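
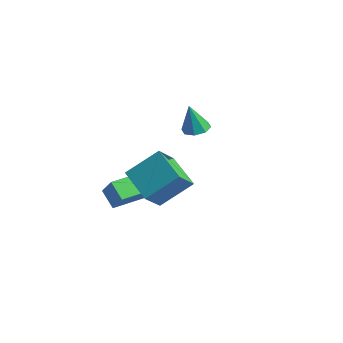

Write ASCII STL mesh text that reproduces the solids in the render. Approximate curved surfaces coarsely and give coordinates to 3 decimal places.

solid 
facet normal -0.568 0.072 -0.820
outer loop
vertex -4.478 -3.701 -0.31
vertex -4.156 -1.86 -0.371
vertex -3.818 -3.832 -0.779
endloop
endfacet
facet normal -0.172 -0.985 0.033
outer loop
vertex -3.284 -3.9 -0.009
vertex -4.478 -3.701 -0.31
vertex -3.818 -3.832 -0.779
endloop
endfacet
facet normal -0.568 0.072 -0.820
outer loop
vertex -3.818 -3.832 -0.779
vertex -4.156 -1.86 -0.371
vertex -3.496 -1.991 -0.84
endloop
endfacet
facet normal 0.805 -0.160 -0.572
outer loop
vertex -3.496 -1.991 -0.84
vertex -3.284 -3.9 -0.009
vertex -3.818 -3.832 -0.779
endloop
endfacet
facet normal -0.805 0.160 0.572
outer loop
vertex -4.478 -3.701 -0.31
vertex -3.622 -1.928 0.399
vertex -4.156 -1.86 -0.371
endloop
endfacet
facet normal -0.172 -0.985 0.033
outer loop
vertex -3.944 -3.769 0.46
vertex -4.478 -3.701 -0.31
vertex -3.284 -3.9 -0.009
endloop
endfacet
facet normal -0.805 0.160 0.572
outer loop
vertex -3.944 -3.769 0.46
vertex -3.622 -1.928 0.399
vertex -4.478 -3.701 -0.31
endloop
endfacet
facet normal 0.172 0.985 -0.033
outer loop
vertex -4.156 -1.86 -0.371
vertex -3.622 -1.928 0.399
vertex -3.496 -1.991 -0.84
endloop
endfacet
facet normal 0.805 -0.160 -0.572
outer loop
vertex -2.962 -2.059 -0.07
vertex -3.284 -3.9 -0.009
vertex -3.496 -1.991 -0.84
endloop
endfacet
facet normal 0.172 0.985 -0.033
outer loop
vertex -3.496 -1.991 -0.84
vertex -3.622 -1.928 0.399
vertex -2.962 -2.059 -0.07
endloop
endfacet
facet normal 0.568 -0.072 0.820
outer loop
vertex -2.962 -2.059 -0.07
vertex -3.944 -3.769 0.46
vertex -3.284 -3.9 -0.009
endloop
endfacet
facet normal 0.568 -0.072 0.820
outer loop
vertex -3.622 -1.928 0.399
vertex -3.944 -3.769 0.46
vertex -2.962 -2.059 -0.07
endloop
endfacet
facet normal 0.162 0.151 -0.975
outer loop
vertex -3.286 0.095 1.384
vertex -3.805 0.168 1.309
vertex -3.395 0.483 1.426
endloop
endfacet
facet normal 0.813 0.168 0.557
outer loop
vertex -3.286 0.095 1.384
vertex -3.395 0.483 1.426
vertex -3.995 -0.008 2.451
endloop
endfacet
facet normal 0.163 0.150 -0.975
outer loop
vertex -3.395 0.483 1.426
vertex -3.805 0.168 1.309
vertex -3.745 0.687 1.399
endloop
endfacet
facet normal 0.380 0.728 0.571
outer loop
vertex -3.395 0.483 1.426
vertex -3.745 0.687 1.399
vertex -3.995 -0.008 2.451
endloop
endfacet
facet normal 0.161 0.151 -0.975
outer loop
vertex -3.745 0.687 1.399
vertex -3.805 0.168 1.309
vertex -4.13 0.586 1.32
endloop
endfacet
facet normal -0.313 0.825 0.471
outer loop
vertex -3.745 0.687 1.399
vertex -4.13 0.586 1.32
vertex -3.995 -0.008 2.451
endloop
endfacet
facet normal 0.162 0.152 -0.975
outer loop
vertex -4.13 0.586 1.32
vertex -3.805 0.168 1.309
vertex -4.325 0.241 1.234
endloop
endfacet
facet normal -0.858 0.406 0.316
outer loop
vertex -4.13 0.586 1.32
vertex -4.325 0.241 1.234
vertex -3.995 -0.008 2.451
endloop
endfacet
facet normal 0.162 0.149 -0.976
outer loop
vertex -4.325 0.241 1.234
vertex -3.805 0.168 1.309
vertex -4.215 -0.147 1.193
endloop
endfacet
facet normal -0.938 -0.287 0.196
outer loop
vertex -4.325 0.241 1.234
vertex -4.215 -0.147 1.193
vertex -3.995 -0.008 2.451
endloop
endfacet
facet normal 0.162 0.149 -0.976
outer loop
vertex -4.215 -0.147 1.193
vertex -3.805 0.168 1.309
vertex -3.865 -0.351 1.22
endloop
endfacet
facet normal -0.506 -0.843 0.182
outer loop
vertex -4.215 -0.147 1.193
vertex -3.865 -0.351 1.22
vertex -3.995 -0.008 2.451
endloop
endfacet
facet normal 0.162 0.149 -0.976
outer loop
vertex -3.865 -0.351 1.22
vertex -3.805 0.168 1.309
vertex -3.48 -0.251 1.299
endloop
endfacet
facet normal 0.187 -0.941 0.282
outer loop
vertex -3.865 -0.351 1.22
vertex -3.48 -0.251 1.299
vertex -3.995 -0.008 2.451
endloop
endfacet
facet normal 0.162 0.149 -0.976
outer loop
vertex -3.48 -0.251 1.299
vertex -3.805 0.168 1.309
vertex -3.286 0.095 1.384
endloop
endfacet
facet normal 0.734 -0.519 0.438
outer loop
vertex -3.48 -0.251 1.299
vertex -3.286 0.095 1.384
vertex -3.995 -0.008 2.451
endloop
endfacet
facet normal -0.913 0.223 0.342
outer loop
vertex -1.766 -3.647 3.103
vertex -1.886 -2.863 2.27
vertex -2.327 -4.636 2.251
endloop
endfacet
facet normal 0.104 -0.682 0.724
outer loop
vertex -1.094 -4.937 1.79
vertex -1.766 -3.647 3.103
vertex -2.327 -4.636 2.251
endloop
endfacet
facet normal -0.913 0.223 0.341
outer loop
vertex -2.327 -4.636 2.251
vertex -1.886 -2.863 2.27
vertex -2.446 -3.851 1.419
endloop
endfacet
facet normal -0.394 -0.696 -0.600
outer loop
vertex -2.446 -3.851 1.419
vertex -1.094 -4.937 1.79
vertex -2.327 -4.636 2.251
endloop
endfacet
facet normal 0.394 0.697 0.599
outer loop
vertex -1.766 -3.647 3.103
vertex -0.653 -3.164 1.809
vertex -1.886 -2.863 2.27
endloop
endfacet
facet normal 0.104 -0.682 0.724
outer loop
vertex -0.534 -3.949 2.641
vertex -1.766 -3.647 3.103
vertex -1.094 -4.937 1.79
endloop
endfacet
facet normal 0.395 0.696 0.600
outer loop
vertex -0.534 -3.949 2.641
vertex -0.653 -3.164 1.809
vertex -1.766 -3.647 3.103
endloop
endfacet
facet normal -0.104 0.682 -0.724
outer loop
vertex -1.886 -2.863 2.27
vertex -0.653 -3.164 1.809
vertex -2.446 -3.851 1.419
endloop
endfacet
facet normal -0.395 -0.697 -0.599
outer loop
vertex -1.214 -4.153 0.957
vertex -1.094 -4.937 1.79
vertex -2.446 -3.851 1.419
endloop
endfacet
facet normal -0.104 0.682 -0.724
outer loop
vertex -2.446 -3.851 1.419
vertex -0.653 -3.164 1.809
vertex -1.214 -4.153 0.957
endloop
endfacet
facet normal 0.913 -0.223 -0.342
outer loop
vertex -1.214 -4.153 0.957
vertex -0.534 -3.949 2.641
vertex -1.094 -4.937 1.79
endloop
endfacet
facet normal 0.913 -0.224 -0.342
outer loop
vertex -0.653 -3.164 1.809
vertex -0.534 -3.949 2.641
vertex -1.214 -4.153 0.957
endloop
endfacet

endsolid


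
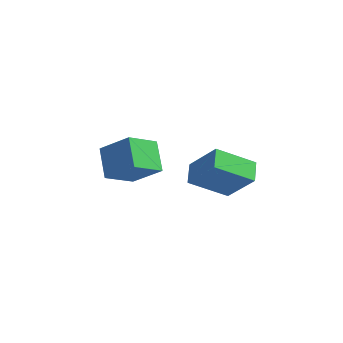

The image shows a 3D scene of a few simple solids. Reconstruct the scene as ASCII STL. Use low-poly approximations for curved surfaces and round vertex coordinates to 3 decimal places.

solid 
facet normal -0.778 -0.069 -0.625
outer loop
vertex -2.01 1.564 -2.316
vertex -1.402 2.979 -3.228
vertex -1.095 0.511 -3.339
endloop
endfacet
facet normal -0.340 -0.790 0.510
outer loop
vertex 0.382 0.641 -2.152
vertex -2.01 1.564 -2.316
vertex -1.095 0.511 -3.339
endloop
endfacet
facet normal -0.778 -0.069 -0.625
outer loop
vertex -1.095 0.511 -3.339
vertex -1.402 2.979 -3.228
vertex -0.487 1.926 -4.251
endloop
endfacet
facet normal 0.529 -0.609 -0.592
outer loop
vertex -0.487 1.926 -4.251
vertex 0.382 0.641 -2.152
vertex -1.095 0.511 -3.339
endloop
endfacet
facet normal -0.529 0.609 0.592
outer loop
vertex -2.01 1.564 -2.316
vertex 0.075 3.109 -2.041
vertex -1.402 2.979 -3.228
endloop
endfacet
facet normal -0.340 -0.790 0.510
outer loop
vertex -0.533 1.694 -1.129
vertex -2.01 1.564 -2.316
vertex 0.382 0.641 -2.152
endloop
endfacet
facet normal -0.529 0.609 0.592
outer loop
vertex -0.533 1.694 -1.129
vertex 0.075 3.109 -2.041
vertex -2.01 1.564 -2.316
endloop
endfacet
facet normal 0.340 0.790 -0.510
outer loop
vertex -1.402 2.979 -3.228
vertex 0.075 3.109 -2.041
vertex -0.487 1.926 -4.251
endloop
endfacet
facet normal 0.529 -0.609 -0.592
outer loop
vertex 0.99 2.056 -3.064
vertex 0.382 0.641 -2.152
vertex -0.487 1.926 -4.251
endloop
endfacet
facet normal 0.340 0.790 -0.510
outer loop
vertex -0.487 1.926 -4.251
vertex 0.075 3.109 -2.041
vertex 0.99 2.056 -3.064
endloop
endfacet
facet normal 0.778 0.069 0.625
outer loop
vertex 0.99 2.056 -3.064
vertex -0.533 1.694 -1.129
vertex 0.382 0.641 -2.152
endloop
endfacet
facet normal 0.778 0.069 0.625
outer loop
vertex 0.075 3.109 -2.041
vertex -0.533 1.694 -1.129
vertex 0.99 2.056 -3.064
endloop
endfacet
facet normal -0.646 -0.551 0.529
outer loop
vertex 4.071 1.246 -1.228
vertex 3.618 2.213 -0.774
vertex 2.693 1.343 -2.81
endloop
endfacet
facet normal 0.390 -0.833 -0.391
outer loop
vertex 4.082 2.527 -3.946
vertex 4.071 1.246 -1.228
vertex 2.693 1.343 -2.81
endloop
endfacet
facet normal -0.646 -0.551 0.529
outer loop
vertex 2.693 1.343 -2.81
vertex 3.618 2.213 -0.774
vertex 2.24 2.31 -2.356
endloop
endfacet
facet normal -0.656 0.047 -0.753
outer loop
vertex 2.24 2.31 -2.356
vertex 4.082 2.527 -3.946
vertex 2.693 1.343 -2.81
endloop
endfacet
facet normal 0.656 -0.047 0.753
outer loop
vertex 4.071 1.246 -1.228
vertex 5.007 3.397 -1.91
vertex 3.618 2.213 -0.774
endloop
endfacet
facet normal 0.390 -0.833 -0.391
outer loop
vertex 5.46 2.43 -2.364
vertex 4.071 1.246 -1.228
vertex 4.082 2.527 -3.946
endloop
endfacet
facet normal 0.656 -0.047 0.753
outer loop
vertex 5.46 2.43 -2.364
vertex 5.007 3.397 -1.91
vertex 4.071 1.246 -1.228
endloop
endfacet
facet normal -0.390 0.833 0.391
outer loop
vertex 3.618 2.213 -0.774
vertex 5.007 3.397 -1.91
vertex 2.24 2.31 -2.356
endloop
endfacet
facet normal -0.656 0.047 -0.753
outer loop
vertex 3.629 3.494 -3.492
vertex 4.082 2.527 -3.946
vertex 2.24 2.31 -2.356
endloop
endfacet
facet normal -0.390 0.833 0.391
outer loop
vertex 2.24 2.31 -2.356
vertex 5.007 3.397 -1.91
vertex 3.629 3.494 -3.492
endloop
endfacet
facet normal 0.646 0.551 -0.529
outer loop
vertex 3.629 3.494 -3.492
vertex 5.46 2.43 -2.364
vertex 4.082 2.527 -3.946
endloop
endfacet
facet normal 0.646 0.551 -0.529
outer loop
vertex 5.007 3.397 -1.91
vertex 5.46 2.43 -2.364
vertex 3.629 3.494 -3.492
endloop
endfacet

endsolid


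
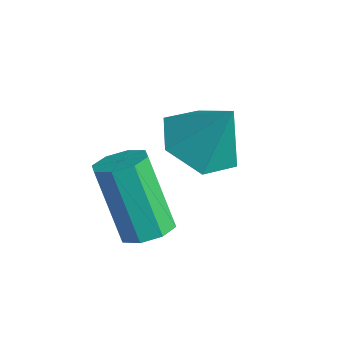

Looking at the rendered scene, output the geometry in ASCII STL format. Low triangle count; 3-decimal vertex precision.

solid 
facet normal -0.422 -0.266 -0.867
outer loop
vertex -0.2 -0.331 -0.076
vertex -0.839 -0.663 0.337
vertex -0.864 0.133 0.105
endloop
endfacet
facet normal 0.581 0.812 0.051
outer loop
vertex -0.2 -0.331 -0.076
vertex -0.864 0.133 0.105
vertex -0.321 -0.337 1.403
endloop
endfacet
facet normal -0.421 -0.266 -0.867
outer loop
vertex -0.864 0.133 0.105
vertex -0.839 -0.663 0.337
vertex -1.503 -0.199 0.517
endloop
endfacet
facet normal -0.201 0.891 0.407
outer loop
vertex -0.864 0.133 0.105
vertex -1.503 -0.199 0.517
vertex -0.321 -0.337 1.403
endloop
endfacet
facet normal -0.421 -0.266 -0.867
outer loop
vertex -1.503 -0.199 0.517
vertex -0.839 -0.663 0.337
vertex -1.478 -0.996 0.749
endloop
endfacet
facet normal -0.570 0.213 0.794
outer loop
vertex -1.503 -0.199 0.517
vertex -1.478 -0.996 0.749
vertex -0.321 -0.337 1.403
endloop
endfacet
facet normal -0.421 -0.266 -0.867
outer loop
vertex -1.478 -0.996 0.749
vertex -0.839 -0.663 0.337
vertex -0.814 -1.46 0.569
endloop
endfacet
facet normal -0.156 -0.544 0.825
outer loop
vertex -1.478 -0.996 0.749
vertex -0.814 -1.46 0.569
vertex -0.321 -0.337 1.403
endloop
endfacet
facet normal -0.422 -0.266 -0.867
outer loop
vertex -0.814 -1.46 0.569
vertex -0.839 -0.663 0.337
vertex -0.175 -1.127 0.156
endloop
endfacet
facet normal 0.627 -0.623 0.468
outer loop
vertex -0.814 -1.46 0.569
vertex -0.175 -1.127 0.156
vertex -0.321 -0.337 1.403
endloop
endfacet
facet normal -0.422 -0.266 -0.867
outer loop
vertex -0.175 -1.127 0.156
vertex -0.839 -0.663 0.337
vertex -0.2 -0.331 -0.076
endloop
endfacet
facet normal 0.995 0.055 0.082
outer loop
vertex -0.175 -1.127 0.156
vertex -0.2 -0.331 -0.076
vertex -0.321 -0.337 1.403
endloop
endfacet
facet normal 0.454 0.029 -0.890
outer loop
vertex 0.068 -1.884 -0.707
vertex -0.28 -2.236 -0.896
vertex -0.259 -1.707 -0.868
endloop
endfacet
facet normal 0.377 0.899 0.222
outer loop
vertex 0.068 -1.884 -0.707
vertex -0.259 -1.707 -0.868
vertex -0.671 -1.933 0.745
endloop
endfacet
facet normal 0.378 0.899 0.223
outer loop
vertex -0.671 -1.933 0.745
vertex -0.259 -1.707 -0.868
vertex -0.999 -1.755 0.584
endloop
endfacet
facet normal -0.453 -0.029 0.891
outer loop
vertex -0.671 -1.933 0.745
vertex -0.999 -1.755 0.584
vertex -1.02 -2.284 0.556
endloop
endfacet
facet normal 0.453 0.029 -0.891
outer loop
vertex -0.259 -1.707 -0.868
vertex -0.28 -2.236 -0.896
vertex -0.599 -1.84 -1.045
endloop
endfacet
facet normal -0.305 0.944 -0.124
outer loop
vertex -0.259 -1.707 -0.868
vertex -0.599 -1.84 -1.045
vertex -0.999 -1.755 0.584
endloop
endfacet
facet normal -0.305 0.944 -0.124
outer loop
vertex -0.999 -1.755 0.584
vertex -0.599 -1.84 -1.045
vertex -1.339 -1.888 0.407
endloop
endfacet
facet normal -0.453 -0.029 0.891
outer loop
vertex -0.999 -1.755 0.584
vertex -1.339 -1.888 0.407
vertex -1.02 -2.284 0.556
endloop
endfacet
facet normal 0.453 0.030 -0.891
outer loop
vertex -0.599 -1.84 -1.045
vertex -0.28 -2.236 -0.896
vertex -0.752 -2.204 -1.135
endloop
endfacet
facet normal -0.807 0.437 -0.397
outer loop
vertex -0.599 -1.84 -1.045
vertex -0.752 -2.204 -1.135
vertex -1.339 -1.888 0.407
endloop
endfacet
facet normal -0.808 0.436 -0.397
outer loop
vertex -1.339 -1.888 0.407
vertex -0.752 -2.204 -1.135
vertex -1.492 -2.253 0.317
endloop
endfacet
facet normal -0.453 -0.030 0.891
outer loop
vertex -1.339 -1.888 0.407
vertex -1.492 -2.253 0.317
vertex -1.02 -2.284 0.556
endloop
endfacet
facet normal 0.453 0.029 -0.891
outer loop
vertex -0.752 -2.204 -1.135
vertex -0.28 -2.236 -0.896
vertex -0.629 -2.587 -1.085
endloop
endfacet
facet normal -0.838 -0.326 -0.438
outer loop
vertex -0.752 -2.204 -1.135
vertex -0.629 -2.587 -1.085
vertex -1.492 -2.253 0.317
endloop
endfacet
facet normal -0.837 -0.328 -0.437
outer loop
vertex -1.492 -2.253 0.317
vertex -0.629 -2.587 -1.085
vertex -1.368 -2.636 0.367
endloop
endfacet
facet normal -0.453 -0.030 0.891
outer loop
vertex -1.492 -2.253 0.317
vertex -1.368 -2.636 0.367
vertex -1.02 -2.284 0.556
endloop
endfacet
facet normal 0.453 0.029 -0.891
outer loop
vertex -0.629 -2.587 -1.085
vertex -0.28 -2.236 -0.896
vertex -0.301 -2.765 -0.924
endloop
endfacet
facet normal -0.378 -0.898 -0.223
outer loop
vertex -0.629 -2.587 -1.085
vertex -0.301 -2.765 -0.924
vertex -1.368 -2.636 0.367
endloop
endfacet
facet normal -0.377 -0.899 -0.222
outer loop
vertex -1.368 -2.636 0.367
vertex -0.301 -2.765 -0.924
vertex -1.041 -2.813 0.528
endloop
endfacet
facet normal -0.454 -0.029 0.890
outer loop
vertex -1.368 -2.636 0.367
vertex -1.041 -2.813 0.528
vertex -1.02 -2.284 0.556
endloop
endfacet
facet normal 0.453 0.029 -0.891
outer loop
vertex -0.301 -2.765 -0.924
vertex -0.28 -2.236 -0.896
vertex 0.039 -2.632 -0.747
endloop
endfacet
facet normal 0.305 -0.944 0.124
outer loop
vertex -0.301 -2.765 -0.924
vertex 0.039 -2.632 -0.747
vertex -1.041 -2.813 0.528
endloop
endfacet
facet normal 0.305 -0.944 0.124
outer loop
vertex -1.041 -2.813 0.528
vertex 0.039 -2.632 -0.747
vertex -0.701 -2.68 0.705
endloop
endfacet
facet normal -0.453 -0.029 0.891
outer loop
vertex -1.041 -2.813 0.528
vertex -0.701 -2.68 0.705
vertex -1.02 -2.284 0.556
endloop
endfacet
facet normal 0.453 0.030 -0.891
outer loop
vertex 0.039 -2.632 -0.747
vertex -0.28 -2.236 -0.896
vertex 0.192 -2.267 -0.657
endloop
endfacet
facet normal 0.807 -0.436 0.397
outer loop
vertex 0.039 -2.632 -0.747
vertex 0.192 -2.267 -0.657
vertex -0.701 -2.68 0.705
endloop
endfacet
facet normal 0.807 -0.437 0.397
outer loop
vertex -0.701 -2.68 0.705
vertex 0.192 -2.267 -0.657
vertex -0.548 -2.316 0.795
endloop
endfacet
facet normal -0.453 -0.030 0.891
outer loop
vertex -0.701 -2.68 0.705
vertex -0.548 -2.316 0.795
vertex -1.02 -2.284 0.556
endloop
endfacet
facet normal 0.453 0.030 -0.891
outer loop
vertex 0.192 -2.267 -0.657
vertex -0.28 -2.236 -0.896
vertex 0.068 -1.884 -0.707
endloop
endfacet
facet normal 0.837 0.328 0.438
outer loop
vertex 0.192 -2.267 -0.657
vertex 0.068 -1.884 -0.707
vertex -0.548 -2.316 0.795
endloop
endfacet
facet normal 0.838 0.326 0.437
outer loop
vertex -0.548 -2.316 0.795
vertex 0.068 -1.884 -0.707
vertex -0.671 -1.933 0.745
endloop
endfacet
facet normal -0.453 -0.029 0.891
outer loop
vertex -0.548 -2.316 0.795
vertex -0.671 -1.933 0.745
vertex -1.02 -2.284 0.556
endloop
endfacet

endsolid


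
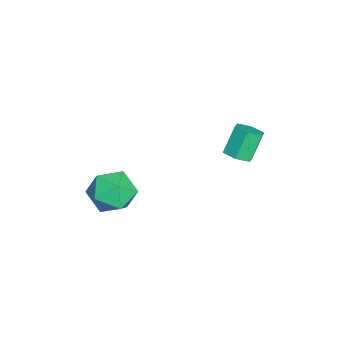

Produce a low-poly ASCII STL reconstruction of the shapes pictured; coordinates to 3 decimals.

solid 
facet normal 0.424 -0.306 -0.852
outer loop
vertex -1.785 2.305 0.586
vertex -2.151 1.843 0.57
vertex -2.305 2.35 0.311
endloop
endfacet
facet normal 0.208 0.949 -0.239
outer loop
vertex -1.785 2.305 0.586
vertex -2.305 2.35 0.311
vertex -2.303 2.68 1.625
endloop
endfacet
facet normal 0.206 0.949 -0.239
outer loop
vertex -2.303 2.68 1.625
vertex -2.305 2.35 0.311
vertex -2.823 2.724 1.35
endloop
endfacet
facet normal -0.424 0.308 0.852
outer loop
vertex -2.303 2.68 1.625
vertex -2.823 2.724 1.35
vertex -2.669 2.217 1.61
endloop
endfacet
facet normal 0.425 -0.306 -0.852
outer loop
vertex -2.305 2.35 0.311
vertex -2.151 1.843 0.57
vertex -2.671 1.887 0.295
endloop
endfacet
facet normal -0.660 0.540 -0.523
outer loop
vertex -2.305 2.35 0.311
vertex -2.671 1.887 0.295
vertex -2.823 2.724 1.35
endloop
endfacet
facet normal -0.659 0.540 -0.523
outer loop
vertex -2.823 2.724 1.35
vertex -2.671 1.887 0.295
vertex -3.189 2.262 1.334
endloop
endfacet
facet normal -0.425 0.307 0.851
outer loop
vertex -2.823 2.724 1.35
vertex -3.189 2.262 1.334
vertex -2.669 2.217 1.61
endloop
endfacet
facet normal 0.424 -0.308 -0.852
outer loop
vertex -2.671 1.887 0.295
vertex -2.151 1.843 0.57
vertex -2.517 1.38 0.555
endloop
endfacet
facet normal -0.867 -0.409 -0.285
outer loop
vertex -2.671 1.887 0.295
vertex -2.517 1.38 0.555
vertex -3.189 2.262 1.334
endloop
endfacet
facet normal -0.867 -0.409 -0.285
outer loop
vertex -3.189 2.262 1.334
vertex -2.517 1.38 0.555
vertex -3.035 1.755 1.594
endloop
endfacet
facet normal -0.425 0.307 0.851
outer loop
vertex -3.189 2.262 1.334
vertex -3.035 1.755 1.594
vertex -2.669 2.217 1.61
endloop
endfacet
facet normal 0.424 -0.308 -0.852
outer loop
vertex -2.517 1.38 0.555
vertex -2.151 1.843 0.57
vertex -1.997 1.336 0.83
endloop
endfacet
facet normal -0.207 -0.949 0.239
outer loop
vertex -2.517 1.38 0.555
vertex -1.997 1.336 0.83
vertex -3.035 1.755 1.594
endloop
endfacet
facet normal -0.208 -0.949 0.238
outer loop
vertex -3.035 1.755 1.594
vertex -1.997 1.336 0.83
vertex -2.515 1.71 1.869
endloop
endfacet
facet normal -0.424 0.306 0.852
outer loop
vertex -3.035 1.755 1.594
vertex -2.515 1.71 1.869
vertex -2.669 2.217 1.61
endloop
endfacet
facet normal 0.425 -0.307 -0.851
outer loop
vertex -1.997 1.336 0.83
vertex -2.151 1.843 0.57
vertex -1.631 1.798 0.846
endloop
endfacet
facet normal 0.659 -0.540 0.523
outer loop
vertex -1.997 1.336 0.83
vertex -1.631 1.798 0.846
vertex -2.515 1.71 1.869
endloop
endfacet
facet normal 0.660 -0.539 0.523
outer loop
vertex -2.515 1.71 1.869
vertex -1.631 1.798 0.846
vertex -2.149 2.173 1.885
endloop
endfacet
facet normal -0.425 0.306 0.852
outer loop
vertex -2.515 1.71 1.869
vertex -2.149 2.173 1.885
vertex -2.669 2.217 1.61
endloop
endfacet
facet normal 0.425 -0.307 -0.851
outer loop
vertex -1.631 1.798 0.846
vertex -2.151 1.843 0.57
vertex -1.785 2.305 0.586
endloop
endfacet
facet normal 0.867 0.409 0.285
outer loop
vertex -1.631 1.798 0.846
vertex -1.785 2.305 0.586
vertex -2.149 2.173 1.885
endloop
endfacet
facet normal 0.867 0.409 0.285
outer loop
vertex -2.149 2.173 1.885
vertex -1.785 2.305 0.586
vertex -2.303 2.68 1.625
endloop
endfacet
facet normal -0.424 0.308 0.852
outer loop
vertex -2.149 2.173 1.885
vertex -2.303 2.68 1.625
vertex -2.669 2.217 1.61
endloop
endfacet
facet normal -0.302 0.867 -0.396
outer loop
vertex 1.248 -1.649 0.449
vertex 0.445 -1.692 0.968
vertex 1.221 -1.259 1.323
endloop
endfacet
facet normal 0.410 0.837 -0.361
outer loop
vertex 1.248 -1.649 0.449
vertex 1.221 -1.259 1.323
vertex 1.99 -1.756 1.044
endloop
endfacet
facet normal 0.626 0.267 -0.733
outer loop
vertex 1.248 -1.649 0.449
vertex 1.99 -1.756 1.044
vertex 1.689 -2.495 0.517
endloop
endfacet
facet normal 0.047 -0.056 -0.997
outer loop
vertex 1.248 -1.649 0.449
vertex 1.689 -2.495 0.517
vertex 0.734 -2.456 0.47
endloop
endfacet
facet normal -0.527 0.315 -0.789
outer loop
vertex 1.248 -1.649 0.449
vertex 0.734 -2.456 0.47
vertex 0.445 -1.692 0.968
endloop
endfacet
facet normal 0.593 0.738 0.320
outer loop
vertex 1.99 -1.756 1.044
vertex 1.221 -1.259 1.323
vertex 1.646 -1.864 1.93
endloop
endfacet
facet normal -0.559 0.786 0.265
outer loop
vertex 1.221 -1.259 1.323
vertex 0.445 -1.692 0.968
vertex 0.691 -1.825 1.883
endloop
endfacet
facet normal -0.922 -0.107 -0.371
outer loop
vertex 0.445 -1.692 0.968
vertex 0.734 -2.456 0.47
vertex 0.39 -2.564 1.356
endloop
endfacet
facet normal 0.006 -0.706 -0.708
outer loop
vertex 0.734 -2.456 0.47
vertex 1.689 -2.495 0.517
vertex 1.159 -3.061 1.077
endloop
endfacet
facet normal 0.942 -0.184 -0.280
outer loop
vertex 1.689 -2.495 0.517
vertex 1.99 -1.756 1.044
vertex 1.935 -2.628 1.432
endloop
endfacet
facet normal -0.047 0.056 0.997
outer loop
vertex 1.132 -2.671 1.951
vertex 1.646 -1.864 1.93
vertex 0.691 -1.825 1.883
endloop
endfacet
facet normal -0.626 -0.267 0.733
outer loop
vertex 1.132 -2.671 1.951
vertex 0.691 -1.825 1.883
vertex 0.39 -2.564 1.356
endloop
endfacet
facet normal -0.410 -0.837 0.361
outer loop
vertex 1.132 -2.671 1.951
vertex 0.39 -2.564 1.356
vertex 1.159 -3.061 1.077
endloop
endfacet
facet normal 0.302 -0.867 0.396
outer loop
vertex 1.132 -2.671 1.951
vertex 1.159 -3.061 1.077
vertex 1.935 -2.628 1.432
endloop
endfacet
facet normal 0.527 -0.315 0.789
outer loop
vertex 1.132 -2.671 1.951
vertex 1.935 -2.628 1.432
vertex 1.646 -1.864 1.93
endloop
endfacet
facet normal -0.006 0.706 0.708
outer loop
vertex 0.691 -1.825 1.883
vertex 1.646 -1.864 1.93
vertex 1.221 -1.259 1.323
endloop
endfacet
facet normal -0.942 0.184 0.280
outer loop
vertex 0.39 -2.564 1.356
vertex 0.691 -1.825 1.883
vertex 0.445 -1.692 0.968
endloop
endfacet
facet normal -0.593 -0.738 -0.320
outer loop
vertex 1.159 -3.061 1.077
vertex 0.39 -2.564 1.356
vertex 0.734 -2.456 0.47
endloop
endfacet
facet normal 0.559 -0.786 -0.265
outer loop
vertex 1.935 -2.628 1.432
vertex 1.159 -3.061 1.077
vertex 1.689 -2.495 0.517
endloop
endfacet
facet normal 0.922 0.107 0.371
outer loop
vertex 1.646 -1.864 1.93
vertex 1.935 -2.628 1.432
vertex 1.99 -1.756 1.044
endloop
endfacet

endsolid


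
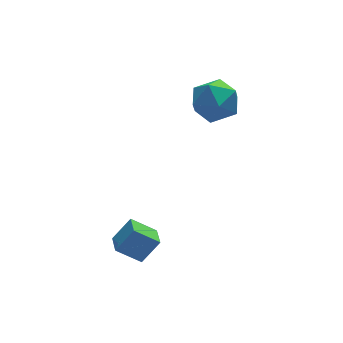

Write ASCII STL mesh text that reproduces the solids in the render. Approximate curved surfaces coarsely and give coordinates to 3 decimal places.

solid 
facet normal 0.378 0.208 0.902
outer loop
vertex 4.519 4.192 1.871
vertex 3.723 3.465 2.372
vertex 4.778 3.043 2.027
endloop
endfacet
facet normal 0.882 0.253 0.398
outer loop
vertex 4.519 4.192 1.871
vertex 4.778 3.043 2.027
vertex 5.079 3.588 1.015
endloop
endfacet
facet normal 0.670 0.738 -0.082
outer loop
vertex 4.519 4.192 1.871
vertex 5.079 3.588 1.015
vertex 4.209 4.347 0.735
endloop
endfacet
facet normal 0.037 0.991 0.125
outer loop
vertex 4.519 4.192 1.871
vertex 4.209 4.347 0.735
vertex 3.371 4.272 1.574
endloop
endfacet
facet normal -0.144 0.663 0.734
outer loop
vertex 4.519 4.192 1.871
vertex 3.371 4.272 1.574
vertex 3.723 3.465 2.372
endloop
endfacet
facet normal 0.923 -0.379 0.070
outer loop
vertex 5.079 3.588 1.015
vertex 4.778 3.043 2.027
vertex 4.629 2.488 0.986
endloop
endfacet
facet normal 0.108 -0.453 0.885
outer loop
vertex 4.778 3.043 2.027
vertex 3.723 3.465 2.372
vertex 3.791 2.413 1.825
endloop
endfacet
facet normal -0.737 0.285 0.613
outer loop
vertex 3.723 3.465 2.372
vertex 3.371 4.272 1.574
vertex 2.921 3.172 1.545
endloop
endfacet
facet normal -0.444 0.815 -0.371
outer loop
vertex 3.371 4.272 1.574
vertex 4.209 4.347 0.735
vertex 3.222 3.717 0.533
endloop
endfacet
facet normal 0.581 0.405 -0.706
outer loop
vertex 4.209 4.347 0.735
vertex 5.079 3.588 1.015
vertex 4.277 3.295 0.188
endloop
endfacet
facet normal -0.037 -0.991 -0.125
outer loop
vertex 3.481 2.568 0.689
vertex 4.629 2.488 0.986
vertex 3.791 2.413 1.825
endloop
endfacet
facet normal -0.670 -0.738 0.082
outer loop
vertex 3.481 2.568 0.689
vertex 3.791 2.413 1.825
vertex 2.921 3.172 1.545
endloop
endfacet
facet normal -0.882 -0.253 -0.398
outer loop
vertex 3.481 2.568 0.689
vertex 2.921 3.172 1.545
vertex 3.222 3.717 0.533
endloop
endfacet
facet normal -0.378 -0.208 -0.902
outer loop
vertex 3.481 2.568 0.689
vertex 3.222 3.717 0.533
vertex 4.277 3.295 0.188
endloop
endfacet
facet normal 0.144 -0.663 -0.734
outer loop
vertex 3.481 2.568 0.689
vertex 4.277 3.295 0.188
vertex 4.629 2.488 0.986
endloop
endfacet
facet normal 0.444 -0.815 0.371
outer loop
vertex 3.791 2.413 1.825
vertex 4.629 2.488 0.986
vertex 4.778 3.043 2.027
endloop
endfacet
facet normal -0.581 -0.405 0.706
outer loop
vertex 2.921 3.172 1.545
vertex 3.791 2.413 1.825
vertex 3.723 3.465 2.372
endloop
endfacet
facet normal -0.923 0.379 -0.070
outer loop
vertex 3.222 3.717 0.533
vertex 2.921 3.172 1.545
vertex 3.371 4.272 1.574
endloop
endfacet
facet normal -0.108 0.453 -0.885
outer loop
vertex 4.277 3.295 0.188
vertex 3.222 3.717 0.533
vertex 4.209 4.347 0.735
endloop
endfacet
facet normal 0.737 -0.285 -0.613
outer loop
vertex 4.629 2.488 0.986
vertex 4.277 3.295 0.188
vertex 5.079 3.588 1.015
endloop
endfacet
facet normal -0.643 -0.061 -0.764
outer loop
vertex -1.851 -0.739 -2.987
vertex -1.667 0.207 -3.217
vertex -0.862 -1.125 -3.789
endloop
endfacet
facet normal -0.185 -0.955 0.231
outer loop
vertex -0.033 -1.047 -2.803
vertex -1.851 -0.739 -2.987
vertex -0.862 -1.125 -3.789
endloop
endfacet
facet normal -0.643 -0.061 -0.764
outer loop
vertex -0.862 -1.125 -3.789
vertex -1.667 0.207 -3.217
vertex -0.679 -0.179 -4.018
endloop
endfacet
facet normal 0.744 -0.290 -0.602
outer loop
vertex -0.679 -0.179 -4.018
vertex -0.033 -1.047 -2.803
vertex -0.862 -1.125 -3.789
endloop
endfacet
facet normal -0.744 0.291 0.602
outer loop
vertex -1.851 -0.739 -2.987
vertex -0.838 0.285 -2.231
vertex -1.667 0.207 -3.217
endloop
endfacet
facet normal -0.185 -0.955 0.232
outer loop
vertex -1.021 -0.661 -2.002
vertex -1.851 -0.739 -2.987
vertex -0.033 -1.047 -2.803
endloop
endfacet
facet normal -0.743 0.290 0.603
outer loop
vertex -1.021 -0.661 -2.002
vertex -0.838 0.285 -2.231
vertex -1.851 -0.739 -2.987
endloop
endfacet
facet normal 0.185 0.955 -0.231
outer loop
vertex -1.667 0.207 -3.217
vertex -0.838 0.285 -2.231
vertex -0.679 -0.179 -4.018
endloop
endfacet
facet normal 0.743 -0.291 -0.603
outer loop
vertex 0.151 -0.101 -3.033
vertex -0.033 -1.047 -2.803
vertex -0.679 -0.179 -4.018
endloop
endfacet
facet normal 0.185 0.955 -0.232
outer loop
vertex -0.679 -0.179 -4.018
vertex -0.838 0.285 -2.231
vertex 0.151 -0.101 -3.033
endloop
endfacet
facet normal 0.643 0.061 0.764
outer loop
vertex 0.151 -0.101 -3.033
vertex -1.021 -0.661 -2.002
vertex -0.033 -1.047 -2.803
endloop
endfacet
facet normal 0.643 0.060 0.764
outer loop
vertex -0.838 0.285 -2.231
vertex -1.021 -0.661 -2.002
vertex 0.151 -0.101 -3.033
endloop
endfacet

endsolid


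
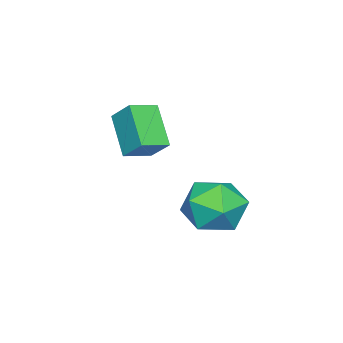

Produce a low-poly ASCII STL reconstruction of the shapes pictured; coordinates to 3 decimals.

solid 
facet normal -0.361 0.855 -0.374
outer loop
vertex -1.885 0.934 -3.591
vertex -2.924 0.567 -3.427
vertex -2.402 1.138 -2.625
endloop
endfacet
facet normal 0.270 0.961 -0.058
outer loop
vertex -1.885 0.934 -3.591
vertex -2.402 1.138 -2.625
vertex -1.329 0.836 -2.63
endloop
endfacet
facet normal 0.751 0.541 -0.379
outer loop
vertex -1.885 0.934 -3.591
vertex -1.329 0.836 -2.63
vertex -1.189 0.078 -3.435
endloop
endfacet
facet normal 0.417 0.176 -0.892
outer loop
vertex -1.885 0.934 -3.591
vertex -1.189 0.078 -3.435
vertex -2.174 -0.088 -3.928
endloop
endfacet
facet normal -0.271 0.370 -0.889
outer loop
vertex -1.885 0.934 -3.591
vertex -2.174 -0.088 -3.928
vertex -2.924 0.567 -3.427
endloop
endfacet
facet normal 0.215 0.753 0.622
outer loop
vertex -1.329 0.836 -2.63
vertex -2.402 1.138 -2.625
vertex -2.026 0.408 -1.872
endloop
endfacet
facet normal -0.807 0.581 0.112
outer loop
vertex -2.402 1.138 -2.625
vertex -2.924 0.567 -3.427
vertex -3.011 0.242 -2.365
endloop
endfacet
facet normal -0.661 -0.204 -0.723
outer loop
vertex -2.924 0.567 -3.427
vertex -2.174 -0.088 -3.928
vertex -2.871 -0.516 -3.17
endloop
endfacet
facet normal 0.451 -0.518 -0.727
outer loop
vertex -2.174 -0.088 -3.928
vertex -1.189 0.078 -3.435
vertex -1.798 -0.818 -3.175
endloop
endfacet
facet normal 0.992 0.073 0.104
outer loop
vertex -1.189 0.078 -3.435
vertex -1.329 0.836 -2.63
vertex -1.276 -0.247 -2.373
endloop
endfacet
facet normal -0.417 -0.176 0.892
outer loop
vertex -2.315 -0.614 -2.209
vertex -2.026 0.408 -1.872
vertex -3.011 0.242 -2.365
endloop
endfacet
facet normal -0.751 -0.541 0.379
outer loop
vertex -2.315 -0.614 -2.209
vertex -3.011 0.242 -2.365
vertex -2.871 -0.516 -3.17
endloop
endfacet
facet normal -0.270 -0.961 0.058
outer loop
vertex -2.315 -0.614 -2.209
vertex -2.871 -0.516 -3.17
vertex -1.798 -0.818 -3.175
endloop
endfacet
facet normal 0.361 -0.855 0.374
outer loop
vertex -2.315 -0.614 -2.209
vertex -1.798 -0.818 -3.175
vertex -1.276 -0.247 -2.373
endloop
endfacet
facet normal 0.271 -0.370 0.889
outer loop
vertex -2.315 -0.614 -2.209
vertex -1.276 -0.247 -2.373
vertex -2.026 0.408 -1.872
endloop
endfacet
facet normal -0.451 0.518 0.727
outer loop
vertex -3.011 0.242 -2.365
vertex -2.026 0.408 -1.872
vertex -2.402 1.138 -2.625
endloop
endfacet
facet normal -0.992 -0.073 -0.104
outer loop
vertex -2.871 -0.516 -3.17
vertex -3.011 0.242 -2.365
vertex -2.924 0.567 -3.427
endloop
endfacet
facet normal -0.215 -0.753 -0.622
outer loop
vertex -1.798 -0.818 -3.175
vertex -2.871 -0.516 -3.17
vertex -2.174 -0.088 -3.928
endloop
endfacet
facet normal 0.807 -0.581 -0.112
outer loop
vertex -1.276 -0.247 -2.373
vertex -1.798 -0.818 -3.175
vertex -1.189 0.078 -3.435
endloop
endfacet
facet normal 0.661 0.204 0.723
outer loop
vertex -2.026 0.408 -1.872
vertex -1.276 -0.247 -2.373
vertex -1.329 0.836 -2.63
endloop
endfacet
facet normal -0.840 0.482 -0.251
outer loop
vertex -3.7 -2.593 -0.037
vertex -2.865 -1.725 -1.165
vertex -3.911 -3.343 -0.77
endloop
endfacet
facet normal -0.506 -0.526 0.684
outer loop
vertex -3.055 -3.835 -0.515
vertex -3.7 -2.593 -0.037
vertex -3.911 -3.343 -0.77
endloop
endfacet
facet normal -0.840 0.482 -0.250
outer loop
vertex -3.911 -3.343 -0.77
vertex -2.865 -1.725 -1.165
vertex -3.077 -2.475 -1.898
endloop
endfacet
facet normal -0.198 -0.700 -0.686
outer loop
vertex -3.077 -2.475 -1.898
vertex -3.055 -3.835 -0.515
vertex -3.911 -3.343 -0.77
endloop
endfacet
facet normal 0.198 0.700 0.686
outer loop
vertex -3.7 -2.593 -0.037
vertex -2.009 -2.217 -0.91
vertex -2.865 -1.725 -1.165
endloop
endfacet
facet normal -0.505 -0.526 0.684
outer loop
vertex -2.843 -3.085 0.218
vertex -3.7 -2.593 -0.037
vertex -3.055 -3.835 -0.515
endloop
endfacet
facet normal 0.198 0.701 0.686
outer loop
vertex -2.843 -3.085 0.218
vertex -2.009 -2.217 -0.91
vertex -3.7 -2.593 -0.037
endloop
endfacet
facet normal 0.506 0.526 -0.684
outer loop
vertex -2.865 -1.725 -1.165
vertex -2.009 -2.217 -0.91
vertex -3.077 -2.475 -1.898
endloop
endfacet
facet normal -0.198 -0.700 -0.686
outer loop
vertex -2.22 -2.967 -1.643
vertex -3.055 -3.835 -0.515
vertex -3.077 -2.475 -1.898
endloop
endfacet
facet normal 0.506 0.526 -0.684
outer loop
vertex -3.077 -2.475 -1.898
vertex -2.009 -2.217 -0.91
vertex -2.22 -2.967 -1.643
endloop
endfacet
facet normal 0.840 -0.482 0.250
outer loop
vertex -2.22 -2.967 -1.643
vertex -2.843 -3.085 0.218
vertex -3.055 -3.835 -0.515
endloop
endfacet
facet normal 0.840 -0.481 0.251
outer loop
vertex -2.009 -2.217 -0.91
vertex -2.843 -3.085 0.218
vertex -2.22 -2.967 -1.643
endloop
endfacet

endsolid


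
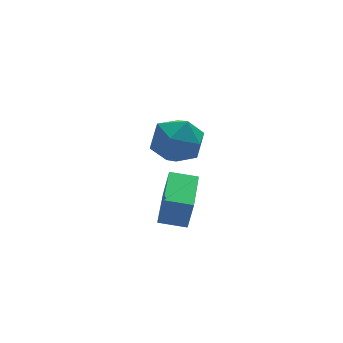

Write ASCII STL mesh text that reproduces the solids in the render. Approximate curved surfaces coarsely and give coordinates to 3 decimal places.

solid 
facet normal -0.781 -0.624 0.024
outer loop
vertex 2.086 1.552 2.73
vertex 2.565 0.944 2.492
vertex 2.466 1.098 3.281
endloop
endfacet
facet normal -0.857 -0.103 0.506
outer loop
vertex 2.086 1.552 2.73
vertex 2.466 1.098 3.281
vertex 2.426 1.9 3.377
endloop
endfacet
facet normal -0.839 0.521 0.161
outer loop
vertex 2.086 1.552 2.73
vertex 2.426 1.9 3.377
vertex 2.499 2.243 2.647
endloop
endfacet
facet normal -0.752 0.385 -0.535
outer loop
vertex 2.086 1.552 2.73
vertex 2.499 2.243 2.647
vertex 2.585 1.653 2.101
endloop
endfacet
facet normal -0.716 -0.322 -0.620
outer loop
vertex 2.086 1.552 2.73
vertex 2.585 1.653 2.101
vertex 2.565 0.944 2.492
endloop
endfacet
facet normal -0.296 -0.128 0.947
outer loop
vertex 2.426 1.9 3.377
vertex 2.466 1.098 3.281
vertex 3.115 1.507 3.539
endloop
endfacet
facet normal -0.173 -0.970 0.168
outer loop
vertex 2.466 1.098 3.281
vertex 2.565 0.944 2.492
vertex 3.201 0.917 2.993
endloop
endfacet
facet normal -0.068 -0.480 -0.874
outer loop
vertex 2.565 0.944 2.492
vertex 2.585 1.653 2.101
vertex 3.274 1.26 2.263
endloop
endfacet
facet normal -0.125 0.664 -0.737
outer loop
vertex 2.585 1.653 2.101
vertex 2.499 2.243 2.647
vertex 3.234 2.062 2.359
endloop
endfacet
facet normal -0.268 0.882 0.388
outer loop
vertex 2.499 2.243 2.647
vertex 2.426 1.9 3.377
vertex 3.135 2.216 3.148
endloop
endfacet
facet normal 0.752 -0.385 0.535
outer loop
vertex 3.614 1.608 2.91
vertex 3.115 1.507 3.539
vertex 3.201 0.917 2.993
endloop
endfacet
facet normal 0.839 -0.521 -0.161
outer loop
vertex 3.614 1.608 2.91
vertex 3.201 0.917 2.993
vertex 3.274 1.26 2.263
endloop
endfacet
facet normal 0.857 0.103 -0.506
outer loop
vertex 3.614 1.608 2.91
vertex 3.274 1.26 2.263
vertex 3.234 2.062 2.359
endloop
endfacet
facet normal 0.781 0.624 -0.024
outer loop
vertex 3.614 1.608 2.91
vertex 3.234 2.062 2.359
vertex 3.135 2.216 3.148
endloop
endfacet
facet normal 0.716 0.322 0.620
outer loop
vertex 3.614 1.608 2.91
vertex 3.135 2.216 3.148
vertex 3.115 1.507 3.539
endloop
endfacet
facet normal 0.125 -0.664 0.737
outer loop
vertex 3.201 0.917 2.993
vertex 3.115 1.507 3.539
vertex 2.466 1.098 3.281
endloop
endfacet
facet normal 0.268 -0.882 -0.388
outer loop
vertex 3.274 1.26 2.263
vertex 3.201 0.917 2.993
vertex 2.565 0.944 2.492
endloop
endfacet
facet normal 0.296 0.128 -0.947
outer loop
vertex 3.234 2.062 2.359
vertex 3.274 1.26 2.263
vertex 2.585 1.653 2.101
endloop
endfacet
facet normal 0.173 0.970 -0.168
outer loop
vertex 3.135 2.216 3.148
vertex 3.234 2.062 2.359
vertex 2.499 2.243 2.647
endloop
endfacet
facet normal 0.068 0.480 0.874
outer loop
vertex 3.115 1.507 3.539
vertex 3.135 2.216 3.148
vertex 2.426 1.9 3.377
endloop
endfacet
facet normal -0.877 0.444 0.181
outer loop
vertex 2.673 2.101 0.202
vertex 3.377 3.456 0.289
vertex 2.543 2.229 -0.741
endloop
endfacet
facet normal -0.461 -0.886 -0.057
outer loop
vertex 3.263 1.864 -0.889
vertex 2.673 2.101 0.202
vertex 2.543 2.229 -0.741
endloop
endfacet
facet normal -0.877 0.445 0.181
outer loop
vertex 2.543 2.229 -0.741
vertex 3.377 3.456 0.289
vertex 3.248 3.584 -0.653
endloop
endfacet
facet normal -0.134 0.134 -0.982
outer loop
vertex 3.248 3.584 -0.653
vertex 3.263 1.864 -0.889
vertex 2.543 2.229 -0.741
endloop
endfacet
facet normal 0.134 -0.133 0.982
outer loop
vertex 2.673 2.101 0.202
vertex 4.097 3.091 0.141
vertex 3.377 3.456 0.289
endloop
endfacet
facet normal -0.461 -0.885 -0.057
outer loop
vertex 3.392 1.736 0.053
vertex 2.673 2.101 0.202
vertex 3.263 1.864 -0.889
endloop
endfacet
facet normal 0.135 -0.134 0.982
outer loop
vertex 3.392 1.736 0.053
vertex 4.097 3.091 0.141
vertex 2.673 2.101 0.202
endloop
endfacet
facet normal 0.461 0.886 0.057
outer loop
vertex 3.377 3.456 0.289
vertex 4.097 3.091 0.141
vertex 3.248 3.584 -0.653
endloop
endfacet
facet normal -0.136 0.134 -0.982
outer loop
vertex 3.967 3.219 -0.802
vertex 3.263 1.864 -0.889
vertex 3.248 3.584 -0.653
endloop
endfacet
facet normal 0.461 0.885 0.057
outer loop
vertex 3.248 3.584 -0.653
vertex 4.097 3.091 0.141
vertex 3.967 3.219 -0.802
endloop
endfacet
facet normal 0.877 -0.444 -0.181
outer loop
vertex 3.967 3.219 -0.802
vertex 3.392 1.736 0.053
vertex 3.263 1.864 -0.889
endloop
endfacet
facet normal 0.877 -0.445 -0.181
outer loop
vertex 4.097 3.091 0.141
vertex 3.392 1.736 0.053
vertex 3.967 3.219 -0.802
endloop
endfacet

endsolid


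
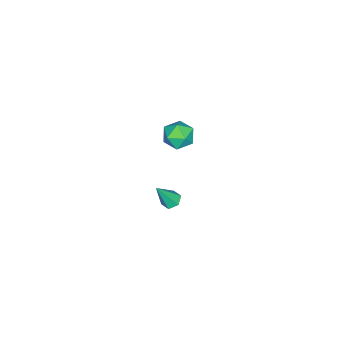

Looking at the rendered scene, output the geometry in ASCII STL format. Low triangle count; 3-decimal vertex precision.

solid 
facet normal -0.557 0.140 0.819
outer loop
vertex 2.952 1.253 3.055
vertex 2.692 0.443 3.017
vertex 3.391 0.645 3.458
endloop
endfacet
facet normal 0.019 0.562 0.827
outer loop
vertex 2.952 1.253 3.055
vertex 3.391 0.645 3.458
vertex 3.803 1.257 3.033
endloop
endfacet
facet normal 0.002 0.970 0.242
outer loop
vertex 2.952 1.253 3.055
vertex 3.803 1.257 3.033
vertex 3.358 1.433 2.329
endloop
endfacet
facet normal -0.585 0.801 -0.128
outer loop
vertex 2.952 1.253 3.055
vertex 3.358 1.433 2.329
vertex 2.671 0.93 2.319
endloop
endfacet
facet normal -0.930 0.288 0.229
outer loop
vertex 2.952 1.253 3.055
vertex 2.671 0.93 2.319
vertex 2.692 0.443 3.017
endloop
endfacet
facet normal 0.597 0.146 0.789
outer loop
vertex 3.803 1.257 3.033
vertex 3.391 0.645 3.458
vertex 4.069 0.45 2.981
endloop
endfacet
facet normal -0.334 -0.536 0.775
outer loop
vertex 3.391 0.645 3.458
vertex 2.692 0.443 3.017
vertex 3.382 -0.053 2.971
endloop
endfacet
facet normal -0.938 -0.298 -0.179
outer loop
vertex 2.692 0.443 3.017
vertex 2.671 0.93 2.319
vertex 2.937 0.123 2.267
endloop
endfacet
facet normal -0.379 0.533 -0.757
outer loop
vertex 2.671 0.93 2.319
vertex 3.358 1.433 2.329
vertex 3.349 0.735 1.842
endloop
endfacet
facet normal 0.569 0.807 -0.158
outer loop
vertex 3.358 1.433 2.329
vertex 3.803 1.257 3.033
vertex 4.048 0.937 2.283
endloop
endfacet
facet normal 0.585 -0.801 0.128
outer loop
vertex 3.788 0.127 2.245
vertex 4.069 0.45 2.981
vertex 3.382 -0.053 2.971
endloop
endfacet
facet normal -0.002 -0.970 -0.242
outer loop
vertex 3.788 0.127 2.245
vertex 3.382 -0.053 2.971
vertex 2.937 0.123 2.267
endloop
endfacet
facet normal -0.019 -0.562 -0.827
outer loop
vertex 3.788 0.127 2.245
vertex 2.937 0.123 2.267
vertex 3.349 0.735 1.842
endloop
endfacet
facet normal 0.557 -0.140 -0.819
outer loop
vertex 3.788 0.127 2.245
vertex 3.349 0.735 1.842
vertex 4.048 0.937 2.283
endloop
endfacet
facet normal 0.930 -0.288 -0.229
outer loop
vertex 3.788 0.127 2.245
vertex 4.048 0.937 2.283
vertex 4.069 0.45 2.981
endloop
endfacet
facet normal 0.379 -0.533 0.757
outer loop
vertex 3.382 -0.053 2.971
vertex 4.069 0.45 2.981
vertex 3.391 0.645 3.458
endloop
endfacet
facet normal -0.569 -0.807 0.158
outer loop
vertex 2.937 0.123 2.267
vertex 3.382 -0.053 2.971
vertex 2.692 0.443 3.017
endloop
endfacet
facet normal -0.597 -0.146 -0.789
outer loop
vertex 3.349 0.735 1.842
vertex 2.937 0.123 2.267
vertex 2.671 0.93 2.319
endloop
endfacet
facet normal 0.334 0.536 -0.775
outer loop
vertex 4.048 0.937 2.283
vertex 3.349 0.735 1.842
vertex 3.358 1.433 2.329
endloop
endfacet
facet normal 0.938 0.298 0.179
outer loop
vertex 4.069 0.45 2.981
vertex 4.048 0.937 2.283
vertex 3.803 1.257 3.033
endloop
endfacet
facet normal -0.395 0.299 -0.869
outer loop
vertex 2.806 -0.114 -4.477
vertex 2.293 -0.222 -4.281
vertex 2.519 0.285 -4.209
endloop
endfacet
facet normal 0.843 0.525 0.121
outer loop
vertex 2.806 -0.114 -4.477
vertex 2.519 0.285 -4.209
vertex 2.947 -0.718 -2.839
endloop
endfacet
facet normal -0.393 0.299 -0.870
outer loop
vertex 2.519 0.285 -4.209
vertex 2.293 -0.222 -4.281
vertex 2.006 0.178 -4.014
endloop
endfacet
facet normal 0.051 0.813 0.580
outer loop
vertex 2.519 0.285 -4.209
vertex 2.006 0.178 -4.014
vertex 2.947 -0.718 -2.839
endloop
endfacet
facet normal -0.393 0.299 -0.870
outer loop
vertex 2.006 0.178 -4.014
vertex 2.293 -0.222 -4.281
vertex 1.779 -0.33 -4.086
endloop
endfacet
facet normal -0.682 0.205 0.702
outer loop
vertex 2.006 0.178 -4.014
vertex 1.779 -0.33 -4.086
vertex 2.947 -0.718 -2.839
endloop
endfacet
facet normal -0.393 0.299 -0.870
outer loop
vertex 1.779 -0.33 -4.086
vertex 2.293 -0.222 -4.281
vertex 2.067 -0.729 -4.353
endloop
endfacet
facet normal -0.621 -0.693 0.366
outer loop
vertex 1.779 -0.33 -4.086
vertex 2.067 -0.729 -4.353
vertex 2.947 -0.718 -2.839
endloop
endfacet
facet normal -0.395 0.299 -0.869
outer loop
vertex 2.067 -0.729 -4.353
vertex 2.293 -0.222 -4.281
vertex 2.58 -0.621 -4.549
endloop
endfacet
facet normal 0.171 -0.981 -0.092
outer loop
vertex 2.067 -0.729 -4.353
vertex 2.58 -0.621 -4.549
vertex 2.947 -0.718 -2.839
endloop
endfacet
facet normal -0.395 0.299 -0.869
outer loop
vertex 2.58 -0.621 -4.549
vertex 2.293 -0.222 -4.281
vertex 2.806 -0.114 -4.477
endloop
endfacet
facet normal 0.903 -0.372 -0.215
outer loop
vertex 2.58 -0.621 -4.549
vertex 2.806 -0.114 -4.477
vertex 2.947 -0.718 -2.839
endloop
endfacet

endsolid


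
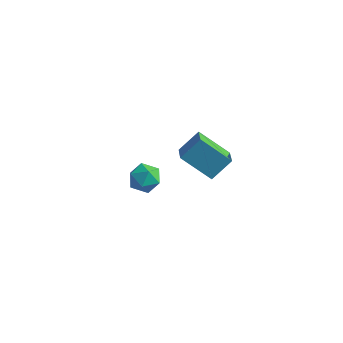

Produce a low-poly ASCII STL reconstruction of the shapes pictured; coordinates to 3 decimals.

solid 
facet normal -0.393 -0.617 -0.682
outer loop
vertex 2.029 1.442 1.101
vertex 0.978 1.131 1.988
vertex 1.56 2.099 0.776
endloop
endfacet
facet normal 0.745 0.220 -0.630
outer loop
vertex 1.962 2.729 1.472
vertex 2.029 1.442 1.101
vertex 1.56 2.099 0.776
endloop
endfacet
facet normal -0.395 -0.616 -0.682
outer loop
vertex 1.56 2.099 0.776
vertex 0.978 1.131 1.988
vertex 0.51 1.789 1.664
endloop
endfacet
facet normal -0.538 0.756 -0.373
outer loop
vertex 0.51 1.789 1.664
vertex 1.962 2.729 1.472
vertex 1.56 2.099 0.776
endloop
endfacet
facet normal 0.538 -0.756 0.373
outer loop
vertex 2.029 1.442 1.101
vertex 1.38 1.761 2.684
vertex 0.978 1.131 1.988
endloop
endfacet
facet normal 0.745 0.220 -0.629
outer loop
vertex 2.43 2.071 1.796
vertex 2.029 1.442 1.101
vertex 1.962 2.729 1.472
endloop
endfacet
facet normal 0.539 -0.756 0.373
outer loop
vertex 2.43 2.071 1.796
vertex 1.38 1.761 2.684
vertex 2.029 1.442 1.101
endloop
endfacet
facet normal -0.745 -0.220 0.630
outer loop
vertex 0.978 1.131 1.988
vertex 1.38 1.761 2.684
vertex 0.51 1.789 1.664
endloop
endfacet
facet normal -0.538 0.756 -0.373
outer loop
vertex 0.911 2.418 2.359
vertex 1.962 2.729 1.472
vertex 0.51 1.789 1.664
endloop
endfacet
facet normal -0.745 -0.221 0.629
outer loop
vertex 0.51 1.789 1.664
vertex 1.38 1.761 2.684
vertex 0.911 2.418 2.359
endloop
endfacet
facet normal 0.394 0.616 0.682
outer loop
vertex 0.911 2.418 2.359
vertex 2.43 2.071 1.796
vertex 1.962 2.729 1.472
endloop
endfacet
facet normal 0.393 0.618 0.681
outer loop
vertex 1.38 1.761 2.684
vertex 2.43 2.071 1.796
vertex 0.911 2.418 2.359
endloop
endfacet
facet normal 0.235 0.961 -0.143
outer loop
vertex -1.612 3.817 -2.938
vertex -2.211 4.004 -2.666
vertex -1.662 3.929 -2.266
endloop
endfacet
facet normal 0.822 0.568 -0.034
outer loop
vertex -1.612 3.817 -2.938
vertex -1.662 3.929 -2.266
vertex -1.303 3.396 -2.498
endloop
endfacet
facet normal 0.843 0.061 -0.534
outer loop
vertex -1.612 3.817 -2.938
vertex -1.303 3.396 -2.498
vertex -1.629 3.142 -3.042
endloop
endfacet
facet normal 0.270 0.140 -0.953
outer loop
vertex -1.612 3.817 -2.938
vertex -1.629 3.142 -3.042
vertex -2.19 3.518 -3.146
endloop
endfacet
facet normal -0.105 0.697 -0.710
outer loop
vertex -1.612 3.817 -2.938
vertex -2.19 3.518 -3.146
vertex -2.211 4.004 -2.666
endloop
endfacet
facet normal 0.759 0.249 0.602
outer loop
vertex -1.303 3.396 -2.498
vertex -1.662 3.929 -2.266
vertex -1.71 3.322 -1.954
endloop
endfacet
facet normal -0.190 0.884 0.426
outer loop
vertex -1.662 3.929 -2.266
vertex -2.211 4.004 -2.666
vertex -2.271 3.698 -2.058
endloop
endfacet
facet normal -0.742 0.455 -0.493
outer loop
vertex -2.211 4.004 -2.666
vertex -2.19 3.518 -3.146
vertex -2.597 3.444 -2.602
endloop
endfacet
facet normal -0.134 -0.445 -0.886
outer loop
vertex -2.19 3.518 -3.146
vertex -1.629 3.142 -3.042
vertex -2.238 2.911 -2.834
endloop
endfacet
facet normal 0.794 -0.571 -0.209
outer loop
vertex -1.629 3.142 -3.042
vertex -1.303 3.396 -2.498
vertex -1.689 2.836 -2.434
endloop
endfacet
facet normal -0.270 -0.140 0.953
outer loop
vertex -2.288 3.023 -2.162
vertex -1.71 3.322 -1.954
vertex -2.271 3.698 -2.058
endloop
endfacet
facet normal -0.843 -0.061 0.534
outer loop
vertex -2.288 3.023 -2.162
vertex -2.271 3.698 -2.058
vertex -2.597 3.444 -2.602
endloop
endfacet
facet normal -0.822 -0.568 0.034
outer loop
vertex -2.288 3.023 -2.162
vertex -2.597 3.444 -2.602
vertex -2.238 2.911 -2.834
endloop
endfacet
facet normal -0.235 -0.961 0.143
outer loop
vertex -2.288 3.023 -2.162
vertex -2.238 2.911 -2.834
vertex -1.689 2.836 -2.434
endloop
endfacet
facet normal 0.105 -0.697 0.710
outer loop
vertex -2.288 3.023 -2.162
vertex -1.689 2.836 -2.434
vertex -1.71 3.322 -1.954
endloop
endfacet
facet normal 0.134 0.445 0.886
outer loop
vertex -2.271 3.698 -2.058
vertex -1.71 3.322 -1.954
vertex -1.662 3.929 -2.266
endloop
endfacet
facet normal -0.794 0.571 0.209
outer loop
vertex -2.597 3.444 -2.602
vertex -2.271 3.698 -2.058
vertex -2.211 4.004 -2.666
endloop
endfacet
facet normal -0.759 -0.249 -0.602
outer loop
vertex -2.238 2.911 -2.834
vertex -2.597 3.444 -2.602
vertex -2.19 3.518 -3.146
endloop
endfacet
facet normal 0.190 -0.884 -0.426
outer loop
vertex -1.689 2.836 -2.434
vertex -2.238 2.911 -2.834
vertex -1.629 3.142 -3.042
endloop
endfacet
facet normal 0.742 -0.455 0.493
outer loop
vertex -1.71 3.322 -1.954
vertex -1.689 2.836 -2.434
vertex -1.303 3.396 -2.498
endloop
endfacet

endsolid


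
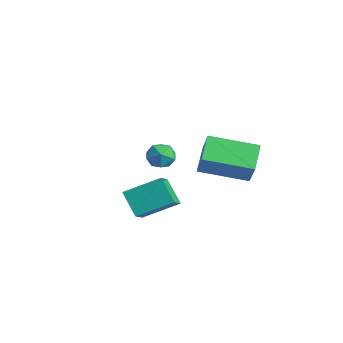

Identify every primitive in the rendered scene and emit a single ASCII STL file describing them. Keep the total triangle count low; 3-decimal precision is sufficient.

solid 
facet normal -0.632 0.563 0.532
outer loop
vertex 1.109 3.151 -0.271
vertex 2.215 4.798 -0.701
vertex 0.409 3.349 -1.312
endloop
endfacet
facet normal -0.545 -0.811 0.212
outer loop
vertex 1.225 2.622 -1.999
vertex 1.109 3.151 -0.271
vertex 0.409 3.349 -1.312
endloop
endfacet
facet normal -0.632 0.564 0.532
outer loop
vertex 0.409 3.349 -1.312
vertex 2.215 4.798 -0.701
vertex 1.515 4.996 -1.743
endloop
endfacet
facet normal -0.551 0.156 -0.820
outer loop
vertex 1.515 4.996 -1.743
vertex 1.225 2.622 -1.999
vertex 0.409 3.349 -1.312
endloop
endfacet
facet normal 0.551 -0.156 0.820
outer loop
vertex 1.109 3.151 -0.271
vertex 3.031 4.071 -1.388
vertex 2.215 4.798 -0.701
endloop
endfacet
facet normal -0.545 -0.811 0.212
outer loop
vertex 1.925 2.424 -0.957
vertex 1.109 3.151 -0.271
vertex 1.225 2.622 -1.999
endloop
endfacet
facet normal 0.551 -0.155 0.820
outer loop
vertex 1.925 2.424 -0.957
vertex 3.031 4.071 -1.388
vertex 1.109 3.151 -0.271
endloop
endfacet
facet normal 0.545 0.811 -0.212
outer loop
vertex 2.215 4.798 -0.701
vertex 3.031 4.071 -1.388
vertex 1.515 4.996 -1.743
endloop
endfacet
facet normal -0.551 0.156 -0.820
outer loop
vertex 2.331 4.269 -2.429
vertex 1.225 2.622 -1.999
vertex 1.515 4.996 -1.743
endloop
endfacet
facet normal 0.545 0.811 -0.212
outer loop
vertex 1.515 4.996 -1.743
vertex 3.031 4.071 -1.388
vertex 2.331 4.269 -2.429
endloop
endfacet
facet normal 0.632 -0.563 -0.532
outer loop
vertex 2.331 4.269 -2.429
vertex 1.925 2.424 -0.957
vertex 1.225 2.622 -1.999
endloop
endfacet
facet normal 0.632 -0.564 -0.532
outer loop
vertex 3.031 4.071 -1.388
vertex 1.925 2.424 -0.957
vertex 2.331 4.269 -2.429
endloop
endfacet
facet normal -0.693 -0.073 0.717
outer loop
vertex 3.264 -0.009 -0.598
vertex 2.529 0.652 -1.241
vertex 2.707 -1.279 -1.265
endloop
endfacet
facet normal 0.624 -0.560 0.545
outer loop
vertex 3.531 -1.192 -2.119
vertex 3.264 -0.009 -0.598
vertex 2.707 -1.279 -1.265
endloop
endfacet
facet normal -0.693 -0.073 0.717
outer loop
vertex 2.707 -1.279 -1.265
vertex 2.529 0.652 -1.241
vertex 1.971 -0.618 -1.909
endloop
endfacet
facet normal -0.362 -0.825 -0.433
outer loop
vertex 1.971 -0.618 -1.909
vertex 3.531 -1.192 -2.119
vertex 2.707 -1.279 -1.265
endloop
endfacet
facet normal 0.362 0.825 0.434
outer loop
vertex 3.264 -0.009 -0.598
vertex 3.353 0.739 -2.095
vertex 2.529 0.652 -1.241
endloop
endfacet
facet normal 0.623 -0.561 0.545
outer loop
vertex 4.089 0.078 -1.451
vertex 3.264 -0.009 -0.598
vertex 3.531 -1.192 -2.119
endloop
endfacet
facet normal 0.362 0.825 0.434
outer loop
vertex 4.089 0.078 -1.451
vertex 3.353 0.739 -2.095
vertex 3.264 -0.009 -0.598
endloop
endfacet
facet normal -0.624 0.561 -0.545
outer loop
vertex 2.529 0.652 -1.241
vertex 3.353 0.739 -2.095
vertex 1.971 -0.618 -1.909
endloop
endfacet
facet normal -0.362 -0.825 -0.434
outer loop
vertex 2.796 -0.531 -2.762
vertex 3.531 -1.192 -2.119
vertex 1.971 -0.618 -1.909
endloop
endfacet
facet normal -0.623 0.560 -0.546
outer loop
vertex 1.971 -0.618 -1.909
vertex 3.353 0.739 -2.095
vertex 2.796 -0.531 -2.762
endloop
endfacet
facet normal 0.693 0.073 -0.717
outer loop
vertex 2.796 -0.531 -2.762
vertex 4.089 0.078 -1.451
vertex 3.531 -1.192 -2.119
endloop
endfacet
facet normal 0.693 0.073 -0.717
outer loop
vertex 3.353 0.739 -2.095
vertex 4.089 0.078 -1.451
vertex 2.796 -0.531 -2.762
endloop
endfacet
facet normal -0.649 0.759 -0.051
outer loop
vertex -1.556 3.238 -2.514
vertex -2.006 2.83 -2.85
vertex -2.02 2.865 -2.157
endloop
endfacet
facet normal -0.243 0.811 0.532
outer loop
vertex -1.556 3.238 -2.514
vertex -2.02 2.865 -2.157
vertex -1.365 2.913 -1.931
endloop
endfacet
facet normal 0.440 0.838 0.323
outer loop
vertex -1.556 3.238 -2.514
vertex -1.365 2.913 -1.931
vertex -0.947 2.907 -2.485
endloop
endfacet
facet normal 0.454 0.802 -0.389
outer loop
vertex -1.556 3.238 -2.514
vertex -0.947 2.907 -2.485
vertex -1.343 2.856 -3.053
endloop
endfacet
facet normal -0.219 0.753 -0.620
outer loop
vertex -1.556 3.238 -2.514
vertex -1.343 2.856 -3.053
vertex -2.006 2.83 -2.85
endloop
endfacet
facet normal -0.333 0.217 0.918
outer loop
vertex -1.365 2.913 -1.931
vertex -2.02 2.865 -2.157
vertex -1.697 2.304 -1.907
endloop
endfacet
facet normal -0.991 0.132 -0.027
outer loop
vertex -2.02 2.865 -2.157
vertex -2.006 2.83 -2.85
vertex -2.093 2.253 -2.475
endloop
endfacet
facet normal -0.295 0.123 -0.948
outer loop
vertex -2.006 2.83 -2.85
vertex -1.343 2.856 -3.053
vertex -1.675 2.247 -3.029
endloop
endfacet
facet normal 0.795 0.203 -0.572
outer loop
vertex -1.343 2.856 -3.053
vertex -0.947 2.907 -2.485
vertex -1.02 2.295 -2.803
endloop
endfacet
facet normal 0.772 0.260 0.580
outer loop
vertex -0.947 2.907 -2.485
vertex -1.365 2.913 -1.931
vertex -1.034 2.33 -2.11
endloop
endfacet
facet normal -0.454 -0.802 0.389
outer loop
vertex -1.484 1.922 -2.446
vertex -1.697 2.304 -1.907
vertex -2.093 2.253 -2.475
endloop
endfacet
facet normal -0.440 -0.838 -0.323
outer loop
vertex -1.484 1.922 -2.446
vertex -2.093 2.253 -2.475
vertex -1.675 2.247 -3.029
endloop
endfacet
facet normal 0.243 -0.811 -0.532
outer loop
vertex -1.484 1.922 -2.446
vertex -1.675 2.247 -3.029
vertex -1.02 2.295 -2.803
endloop
endfacet
facet normal 0.649 -0.759 0.051
outer loop
vertex -1.484 1.922 -2.446
vertex -1.02 2.295 -2.803
vertex -1.034 2.33 -2.11
endloop
endfacet
facet normal 0.219 -0.753 0.620
outer loop
vertex -1.484 1.922 -2.446
vertex -1.034 2.33 -2.11
vertex -1.697 2.304 -1.907
endloop
endfacet
facet normal -0.795 -0.203 0.572
outer loop
vertex -2.093 2.253 -2.475
vertex -1.697 2.304 -1.907
vertex -2.02 2.865 -2.157
endloop
endfacet
facet normal -0.772 -0.260 -0.580
outer loop
vertex -1.675 2.247 -3.029
vertex -2.093 2.253 -2.475
vertex -2.006 2.83 -2.85
endloop
endfacet
facet normal 0.333 -0.217 -0.918
outer loop
vertex -1.02 2.295 -2.803
vertex -1.675 2.247 -3.029
vertex -1.343 2.856 -3.053
endloop
endfacet
facet normal 0.991 -0.132 0.027
outer loop
vertex -1.034 2.33 -2.11
vertex -1.02 2.295 -2.803
vertex -0.947 2.907 -2.485
endloop
endfacet
facet normal 0.295 -0.123 0.948
outer loop
vertex -1.697 2.304 -1.907
vertex -1.034 2.33 -2.11
vertex -1.365 2.913 -1.931
endloop
endfacet

endsolid


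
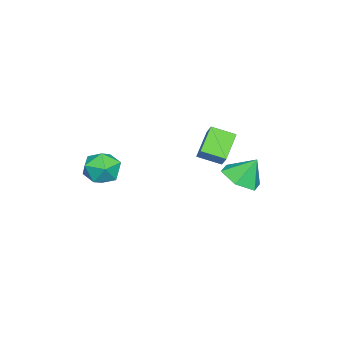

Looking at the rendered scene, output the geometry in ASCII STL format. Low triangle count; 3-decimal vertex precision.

solid 
facet normal 0.360 0.919 0.162
outer loop
vertex 2.163 -1.099 1.647
vertex 1.682 -1.058 2.485
vertex 2.584 -1.407 2.461
endloop
endfacet
facet normal 0.818 0.530 -0.223
outer loop
vertex 2.163 -1.099 1.647
vertex 2.584 -1.407 2.461
vertex 2.688 -1.912 1.643
endloop
endfacet
facet normal 0.483 0.316 -0.816
outer loop
vertex 2.163 -1.099 1.647
vertex 2.688 -1.912 1.643
vertex 1.85 -1.875 1.161
endloop
endfacet
facet normal -0.181 0.573 -0.799
outer loop
vertex 2.163 -1.099 1.647
vertex 1.85 -1.875 1.161
vertex 1.228 -1.347 1.681
endloop
endfacet
facet normal -0.258 0.946 -0.194
outer loop
vertex 2.163 -1.099 1.647
vertex 1.228 -1.347 1.681
vertex 1.682 -1.058 2.485
endloop
endfacet
facet normal 0.986 -0.050 0.156
outer loop
vertex 2.688 -1.912 1.643
vertex 2.584 -1.407 2.461
vertex 2.532 -2.373 2.479
endloop
endfacet
facet normal 0.245 0.579 0.778
outer loop
vertex 2.584 -1.407 2.461
vertex 1.682 -1.058 2.485
vertex 1.91 -1.845 2.999
endloop
endfacet
facet normal -0.755 0.623 0.203
outer loop
vertex 1.682 -1.058 2.485
vertex 1.228 -1.347 1.681
vertex 1.072 -1.808 2.517
endloop
endfacet
facet normal -0.631 0.020 -0.775
outer loop
vertex 1.228 -1.347 1.681
vertex 1.85 -1.875 1.161
vertex 1.176 -2.313 1.699
endloop
endfacet
facet normal 0.445 -0.396 -0.803
outer loop
vertex 1.85 -1.875 1.161
vertex 2.688 -1.912 1.643
vertex 2.078 -2.662 1.675
endloop
endfacet
facet normal 0.181 -0.573 0.799
outer loop
vertex 1.597 -2.621 2.513
vertex 2.532 -2.373 2.479
vertex 1.91 -1.845 2.999
endloop
endfacet
facet normal -0.483 -0.316 0.816
outer loop
vertex 1.597 -2.621 2.513
vertex 1.91 -1.845 2.999
vertex 1.072 -1.808 2.517
endloop
endfacet
facet normal -0.818 -0.530 0.223
outer loop
vertex 1.597 -2.621 2.513
vertex 1.072 -1.808 2.517
vertex 1.176 -2.313 1.699
endloop
endfacet
facet normal -0.360 -0.919 -0.162
outer loop
vertex 1.597 -2.621 2.513
vertex 1.176 -2.313 1.699
vertex 2.078 -2.662 1.675
endloop
endfacet
facet normal 0.258 -0.946 0.194
outer loop
vertex 1.597 -2.621 2.513
vertex 2.078 -2.662 1.675
vertex 2.532 -2.373 2.479
endloop
endfacet
facet normal 0.631 -0.020 0.775
outer loop
vertex 1.91 -1.845 2.999
vertex 2.532 -2.373 2.479
vertex 2.584 -1.407 2.461
endloop
endfacet
facet normal -0.445 0.396 0.803
outer loop
vertex 1.072 -1.808 2.517
vertex 1.91 -1.845 2.999
vertex 1.682 -1.058 2.485
endloop
endfacet
facet normal -0.986 0.050 -0.156
outer loop
vertex 1.176 -2.313 1.699
vertex 1.072 -1.808 2.517
vertex 1.228 -1.347 1.681
endloop
endfacet
facet normal -0.245 -0.579 -0.778
outer loop
vertex 2.078 -2.662 1.675
vertex 1.176 -2.313 1.699
vertex 1.85 -1.875 1.161
endloop
endfacet
facet normal 0.755 -0.623 -0.203
outer loop
vertex 2.532 -2.373 2.479
vertex 2.078 -2.662 1.675
vertex 2.688 -1.912 1.643
endloop
endfacet
facet normal -0.836 0.011 0.549
outer loop
vertex -3.979 1.053 2.226
vertex -4.252 2.169 1.788
vertex -4.391 0.709 1.606
endloop
endfacet
facet normal 0.222 -0.908 0.356
outer loop
vertex -3.028 0.691 0.712
vertex -3.979 1.053 2.226
vertex -4.391 0.709 1.606
endloop
endfacet
facet normal -0.836 0.011 0.549
outer loop
vertex -4.391 0.709 1.606
vertex -4.252 2.169 1.788
vertex -4.664 1.825 1.168
endloop
endfacet
facet normal -0.502 -0.420 -0.756
outer loop
vertex -4.664 1.825 1.168
vertex -3.028 0.691 0.712
vertex -4.391 0.709 1.606
endloop
endfacet
facet normal 0.502 0.420 0.756
outer loop
vertex -3.979 1.053 2.226
vertex -2.889 2.151 0.894
vertex -4.252 2.169 1.788
endloop
endfacet
facet normal 0.222 -0.908 0.356
outer loop
vertex -2.616 1.035 1.332
vertex -3.979 1.053 2.226
vertex -3.028 0.691 0.712
endloop
endfacet
facet normal 0.502 0.420 0.756
outer loop
vertex -2.616 1.035 1.332
vertex -2.889 2.151 0.894
vertex -3.979 1.053 2.226
endloop
endfacet
facet normal -0.222 0.908 -0.356
outer loop
vertex -4.252 2.169 1.788
vertex -2.889 2.151 0.894
vertex -4.664 1.825 1.168
endloop
endfacet
facet normal -0.502 -0.420 -0.756
outer loop
vertex -3.301 1.807 0.274
vertex -3.028 0.691 0.712
vertex -4.664 1.825 1.168
endloop
endfacet
facet normal -0.222 0.908 -0.356
outer loop
vertex -4.664 1.825 1.168
vertex -2.889 2.151 0.894
vertex -3.301 1.807 0.274
endloop
endfacet
facet normal 0.836 -0.011 -0.549
outer loop
vertex -3.301 1.807 0.274
vertex -2.616 1.035 1.332
vertex -3.028 0.691 0.712
endloop
endfacet
facet normal 0.836 -0.011 -0.549
outer loop
vertex -2.889 2.151 0.894
vertex -2.616 1.035 1.332
vertex -3.301 1.807 0.274
endloop
endfacet
facet normal 0.175 -0.498 -0.850
outer loop
vertex -2.586 2.007 0.249
vertex -3.099 2.757 -0.296
vertex -2.055 2.842 -0.131
endloop
endfacet
facet normal 0.609 -0.026 0.793
outer loop
vertex -2.586 2.007 0.249
vertex -2.055 2.842 -0.131
vertex -3.341 3.443 0.876
endloop
endfacet
facet normal 0.175 -0.497 -0.850
outer loop
vertex -2.055 2.842 -0.131
vertex -3.099 2.757 -0.296
vertex -2.569 3.593 -0.676
endloop
endfacet
facet normal 0.616 0.693 0.374
outer loop
vertex -2.055 2.842 -0.131
vertex -2.569 3.593 -0.676
vertex -3.341 3.443 0.876
endloop
endfacet
facet normal 0.175 -0.497 -0.850
outer loop
vertex -2.569 3.593 -0.676
vertex -3.099 2.757 -0.296
vertex -3.612 3.508 -0.841
endloop
endfacet
facet normal -0.089 0.995 0.052
outer loop
vertex -2.569 3.593 -0.676
vertex -3.612 3.508 -0.841
vertex -3.341 3.443 0.876
endloop
endfacet
facet normal 0.176 -0.497 -0.850
outer loop
vertex -3.612 3.508 -0.841
vertex -3.099 2.757 -0.296
vertex -4.142 2.672 -0.462
endloop
endfacet
facet normal -0.803 0.577 0.149
outer loop
vertex -3.612 3.508 -0.841
vertex -4.142 2.672 -0.462
vertex -3.341 3.443 0.876
endloop
endfacet
facet normal 0.176 -0.497 -0.850
outer loop
vertex -4.142 2.672 -0.462
vertex -3.099 2.757 -0.296
vertex -3.629 1.921 0.083
endloop
endfacet
facet normal -0.811 -0.142 0.567
outer loop
vertex -4.142 2.672 -0.462
vertex -3.629 1.921 0.083
vertex -3.341 3.443 0.876
endloop
endfacet
facet normal 0.176 -0.497 -0.850
outer loop
vertex -3.629 1.921 0.083
vertex -3.099 2.757 -0.296
vertex -2.586 2.007 0.249
endloop
endfacet
facet normal -0.105 -0.444 0.890
outer loop
vertex -3.629 1.921 0.083
vertex -2.586 2.007 0.249
vertex -3.341 3.443 0.876
endloop
endfacet

endsolid


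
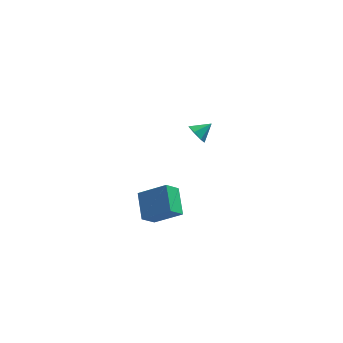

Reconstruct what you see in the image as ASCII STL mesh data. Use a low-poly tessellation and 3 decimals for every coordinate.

solid 
facet normal -0.781 -0.355 -0.514
outer loop
vertex -0.274 3.841 2.503
vertex -0.601 3.678 3.112
vertex -0.632 4.283 2.741
endloop
endfacet
facet normal 0.597 0.697 -0.396
outer loop
vertex -0.274 3.841 2.503
vertex -0.632 4.283 2.741
vertex 0.241 4.062 3.668
endloop
endfacet
facet normal -0.780 -0.356 -0.515
outer loop
vertex -0.632 4.283 2.741
vertex -0.601 3.678 3.112
vertex -0.967 4.269 3.258
endloop
endfacet
facet normal 0.131 0.985 0.112
outer loop
vertex -0.632 4.283 2.741
vertex -0.967 4.269 3.258
vertex 0.241 4.062 3.668
endloop
endfacet
facet normal -0.780 -0.356 -0.514
outer loop
vertex -0.967 4.269 3.258
vertex -0.601 3.678 3.112
vertex -1.026 3.811 3.665
endloop
endfacet
facet normal -0.134 0.668 0.732
outer loop
vertex -0.967 4.269 3.258
vertex -1.026 3.811 3.665
vertex 0.241 4.062 3.668
endloop
endfacet
facet normal -0.781 -0.355 -0.515
outer loop
vertex -1.026 3.811 3.665
vertex -0.601 3.678 3.112
vertex -0.766 3.252 3.656
endloop
endfacet
facet normal 0.001 -0.016 1.000
outer loop
vertex -1.026 3.811 3.665
vertex -0.766 3.252 3.656
vertex 0.241 4.062 3.668
endloop
endfacet
facet normal -0.781 -0.355 -0.515
outer loop
vertex -0.766 3.252 3.656
vertex -0.601 3.678 3.112
vertex -0.382 3.015 3.237
endloop
endfacet
facet normal 0.435 -0.552 0.711
outer loop
vertex -0.766 3.252 3.656
vertex -0.382 3.015 3.237
vertex 0.241 4.062 3.668
endloop
endfacet
facet normal -0.781 -0.355 -0.514
outer loop
vertex -0.382 3.015 3.237
vertex -0.601 3.678 3.112
vertex -0.163 3.276 2.724
endloop
endfacet
facet normal 0.840 -0.535 0.086
outer loop
vertex -0.382 3.015 3.237
vertex -0.163 3.276 2.724
vertex 0.241 4.062 3.668
endloop
endfacet
facet normal -0.781 -0.355 -0.514
outer loop
vertex -0.163 3.276 2.724
vertex -0.601 3.678 3.112
vertex -0.274 3.841 2.503
endloop
endfacet
facet normal 0.913 0.020 -0.407
outer loop
vertex -0.163 3.276 2.724
vertex -0.274 3.841 2.503
vertex 0.241 4.062 3.668
endloop
endfacet
facet normal -0.567 -0.437 0.698
outer loop
vertex -2.134 -4.562 4.483
vertex -2.329 -3.106 5.235
vertex -3.592 -4.247 3.495
endloop
endfacet
facet normal 0.118 -0.883 -0.455
outer loop
vertex -2.951 -3.754 2.705
vertex -2.134 -4.562 4.483
vertex -3.592 -4.247 3.495
endloop
endfacet
facet normal -0.568 -0.436 0.698
outer loop
vertex -3.592 -4.247 3.495
vertex -2.329 -3.106 5.235
vertex -3.787 -2.791 4.246
endloop
endfacet
facet normal -0.815 0.176 -0.552
outer loop
vertex -3.787 -2.791 4.246
vertex -2.951 -3.754 2.705
vertex -3.592 -4.247 3.495
endloop
endfacet
facet normal 0.815 -0.176 0.552
outer loop
vertex -2.134 -4.562 4.483
vertex -1.688 -2.613 4.445
vertex -2.329 -3.106 5.235
endloop
endfacet
facet normal 0.118 -0.882 -0.455
outer loop
vertex -1.493 -4.069 3.694
vertex -2.134 -4.562 4.483
vertex -2.951 -3.754 2.705
endloop
endfacet
facet normal 0.815 -0.176 0.552
outer loop
vertex -1.493 -4.069 3.694
vertex -1.688 -2.613 4.445
vertex -2.134 -4.562 4.483
endloop
endfacet
facet normal -0.118 0.883 0.455
outer loop
vertex -2.329 -3.106 5.235
vertex -1.688 -2.613 4.445
vertex -3.787 -2.791 4.246
endloop
endfacet
facet normal -0.815 0.176 -0.552
outer loop
vertex -3.146 -2.298 3.457
vertex -2.951 -3.754 2.705
vertex -3.787 -2.791 4.246
endloop
endfacet
facet normal -0.118 0.882 0.455
outer loop
vertex -3.787 -2.791 4.246
vertex -1.688 -2.613 4.445
vertex -3.146 -2.298 3.457
endloop
endfacet
facet normal 0.568 0.437 -0.698
outer loop
vertex -3.146 -2.298 3.457
vertex -1.493 -4.069 3.694
vertex -2.951 -3.754 2.705
endloop
endfacet
facet normal 0.567 0.436 -0.698
outer loop
vertex -1.688 -2.613 4.445
vertex -1.493 -4.069 3.694
vertex -3.146 -2.298 3.457
endloop
endfacet

endsolid


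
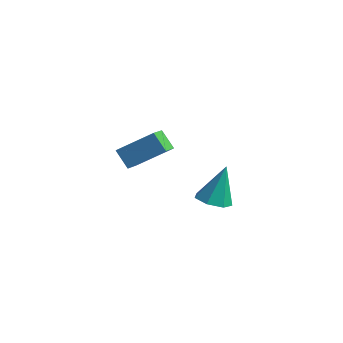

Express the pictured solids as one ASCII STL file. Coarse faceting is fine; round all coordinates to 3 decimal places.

solid 
facet normal -0.073 -0.405 -0.911
outer loop
vertex 2.373 -0.553 -1.329
vertex 1.576 -0.888 -1.116
vertex 1.767 -0.1 -1.482
endloop
endfacet
facet normal 0.598 0.801 0.002
outer loop
vertex 2.373 -0.553 -1.329
vertex 1.767 -0.1 -1.482
vertex 1.724 -0.072 0.716
endloop
endfacet
facet normal -0.074 -0.405 -0.911
outer loop
vertex 1.767 -0.1 -1.482
vertex 1.576 -0.888 -1.116
vertex 1.017 -0.24 -1.359
endloop
endfacet
facet normal -0.186 0.982 -0.016
outer loop
vertex 1.767 -0.1 -1.482
vertex 1.017 -0.24 -1.359
vertex 1.724 -0.072 0.716
endloop
endfacet
facet normal -0.074 -0.405 -0.911
outer loop
vertex 1.017 -0.24 -1.359
vertex 1.576 -0.888 -1.116
vertex 0.689 -0.868 -1.053
endloop
endfacet
facet normal -0.811 0.537 0.233
outer loop
vertex 1.017 -0.24 -1.359
vertex 0.689 -0.868 -1.053
vertex 1.724 -0.072 0.716
endloop
endfacet
facet normal -0.074 -0.406 -0.911
outer loop
vertex 0.689 -0.868 -1.053
vertex 1.576 -0.888 -1.116
vertex 1.029 -1.511 -0.794
endloop
endfacet
facet normal -0.804 -0.199 0.560
outer loop
vertex 0.689 -0.868 -1.053
vertex 1.029 -1.511 -0.794
vertex 1.724 -0.072 0.716
endloop
endfacet
facet normal -0.073 -0.406 -0.911
outer loop
vertex 1.029 -1.511 -0.794
vertex 1.576 -0.888 -1.116
vertex 1.781 -1.685 -0.777
endloop
endfacet
facet normal -0.172 -0.672 0.720
outer loop
vertex 1.029 -1.511 -0.794
vertex 1.781 -1.685 -0.777
vertex 1.724 -0.072 0.716
endloop
endfacet
facet normal -0.073 -0.406 -0.911
outer loop
vertex 1.781 -1.685 -0.777
vertex 1.576 -0.888 -1.116
vertex 2.379 -1.259 -1.015
endloop
endfacet
facet normal 0.610 -0.526 0.592
outer loop
vertex 1.781 -1.685 -0.777
vertex 2.379 -1.259 -1.015
vertex 1.724 -0.072 0.716
endloop
endfacet
facet normal -0.073 -0.406 -0.911
outer loop
vertex 2.379 -1.259 -1.015
vertex 1.576 -0.888 -1.116
vertex 2.373 -0.553 -1.329
endloop
endfacet
facet normal 0.954 0.129 0.272
outer loop
vertex 2.379 -1.259 -1.015
vertex 2.373 -0.553 -1.329
vertex 1.724 -0.072 0.716
endloop
endfacet
facet normal -0.700 0.159 0.696
outer loop
vertex -4.886 0.618 -1.36
vertex -3.479 1.688 -0.19
vertex -5.247 1.78 -1.989
endloop
endfacet
facet normal -0.664 -0.505 -0.552
outer loop
vertex -4.421 1.592 -2.81
vertex -4.886 0.618 -1.36
vertex -5.247 1.78 -1.989
endloop
endfacet
facet normal -0.700 0.159 0.696
outer loop
vertex -5.247 1.78 -1.989
vertex -3.479 1.688 -0.19
vertex -3.84 2.85 -0.819
endloop
endfacet
facet normal -0.263 0.848 -0.459
outer loop
vertex -3.84 2.85 -0.819
vertex -4.421 1.592 -2.81
vertex -5.247 1.78 -1.989
endloop
endfacet
facet normal 0.263 -0.848 0.459
outer loop
vertex -4.886 0.618 -1.36
vertex -2.653 1.5 -1.011
vertex -3.479 1.688 -0.19
endloop
endfacet
facet normal -0.664 -0.505 -0.552
outer loop
vertex -4.06 0.43 -2.181
vertex -4.886 0.618 -1.36
vertex -4.421 1.592 -2.81
endloop
endfacet
facet normal 0.263 -0.848 0.459
outer loop
vertex -4.06 0.43 -2.181
vertex -2.653 1.5 -1.011
vertex -4.886 0.618 -1.36
endloop
endfacet
facet normal 0.664 0.505 0.552
outer loop
vertex -3.479 1.688 -0.19
vertex -2.653 1.5 -1.011
vertex -3.84 2.85 -0.819
endloop
endfacet
facet normal -0.263 0.848 -0.459
outer loop
vertex -3.014 2.662 -1.64
vertex -4.421 1.592 -2.81
vertex -3.84 2.85 -0.819
endloop
endfacet
facet normal 0.664 0.505 0.552
outer loop
vertex -3.84 2.85 -0.819
vertex -2.653 1.5 -1.011
vertex -3.014 2.662 -1.64
endloop
endfacet
facet normal 0.700 -0.159 -0.696
outer loop
vertex -3.014 2.662 -1.64
vertex -4.06 0.43 -2.181
vertex -4.421 1.592 -2.81
endloop
endfacet
facet normal 0.700 -0.159 -0.696
outer loop
vertex -2.653 1.5 -1.011
vertex -4.06 0.43 -2.181
vertex -3.014 2.662 -1.64
endloop
endfacet

endsolid
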